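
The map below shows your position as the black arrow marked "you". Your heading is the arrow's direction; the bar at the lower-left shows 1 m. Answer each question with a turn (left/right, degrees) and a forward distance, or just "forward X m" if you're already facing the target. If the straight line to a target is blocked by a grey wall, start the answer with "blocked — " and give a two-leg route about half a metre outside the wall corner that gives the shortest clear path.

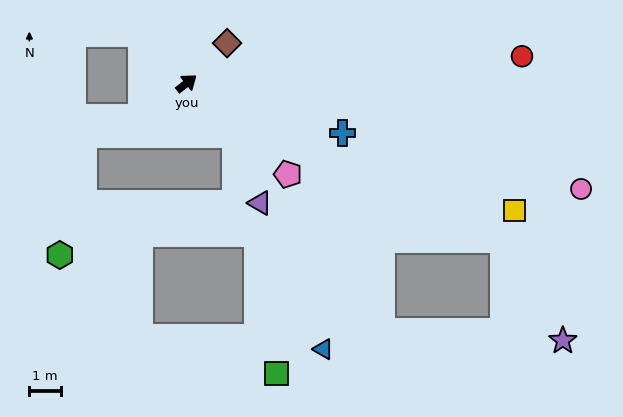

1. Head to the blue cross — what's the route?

turn right 56°, forward 5.3 m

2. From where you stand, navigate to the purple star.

blocked — turn right 65°, forward 11.3 m, then turn right 33°, forward 3.8 m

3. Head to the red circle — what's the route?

turn right 34°, forward 10.8 m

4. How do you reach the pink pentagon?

turn right 80°, forward 4.4 m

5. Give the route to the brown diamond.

turn left 6°, forward 1.8 m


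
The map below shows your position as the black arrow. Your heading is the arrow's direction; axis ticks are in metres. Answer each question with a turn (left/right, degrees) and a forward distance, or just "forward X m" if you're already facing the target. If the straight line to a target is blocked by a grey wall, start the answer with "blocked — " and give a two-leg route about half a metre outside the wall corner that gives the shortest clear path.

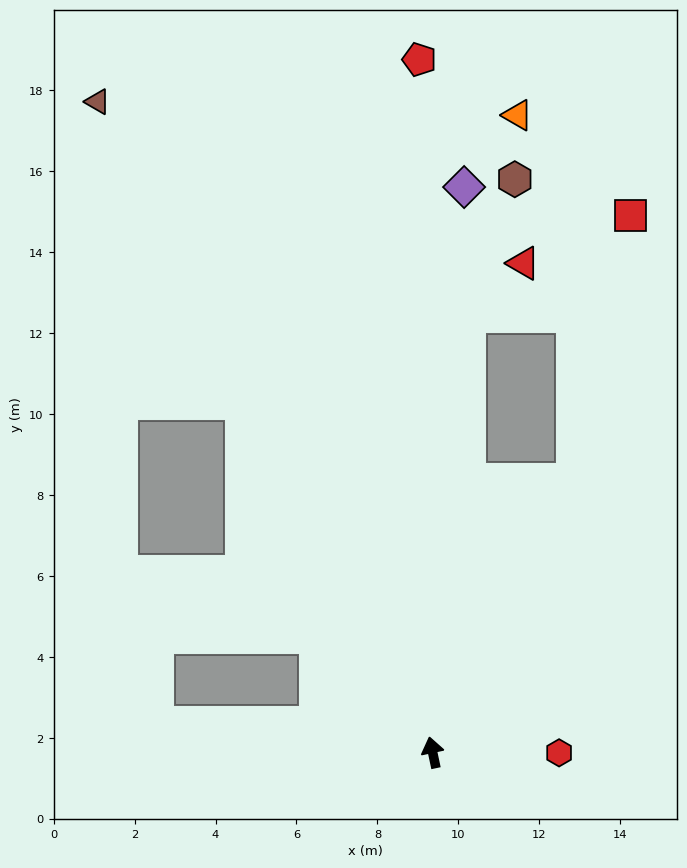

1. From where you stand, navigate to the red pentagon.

turn right 11°, forward 17.1 m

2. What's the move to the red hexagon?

turn right 102°, forward 3.1 m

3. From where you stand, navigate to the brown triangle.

turn left 15°, forward 18.1 m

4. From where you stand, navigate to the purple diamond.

turn right 15°, forward 14.0 m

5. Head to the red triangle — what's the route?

blocked — turn right 17°, forward 10.8 m, then turn right 41°, forward 1.9 m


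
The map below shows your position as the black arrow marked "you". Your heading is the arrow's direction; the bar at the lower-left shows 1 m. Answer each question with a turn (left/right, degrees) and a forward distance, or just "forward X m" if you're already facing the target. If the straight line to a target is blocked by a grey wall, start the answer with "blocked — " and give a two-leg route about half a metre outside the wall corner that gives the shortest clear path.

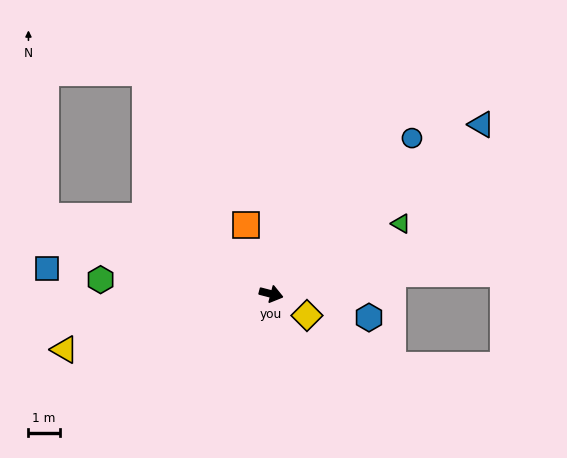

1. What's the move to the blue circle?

turn left 62°, forward 6.7 m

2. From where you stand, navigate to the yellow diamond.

turn right 17°, forward 1.3 m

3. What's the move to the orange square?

turn left 125°, forward 2.3 m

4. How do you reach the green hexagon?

turn right 170°, forward 5.5 m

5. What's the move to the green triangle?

turn left 43°, forward 4.7 m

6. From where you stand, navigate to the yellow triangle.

turn right 150°, forward 6.9 m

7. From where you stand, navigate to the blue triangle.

turn left 53°, forward 8.7 m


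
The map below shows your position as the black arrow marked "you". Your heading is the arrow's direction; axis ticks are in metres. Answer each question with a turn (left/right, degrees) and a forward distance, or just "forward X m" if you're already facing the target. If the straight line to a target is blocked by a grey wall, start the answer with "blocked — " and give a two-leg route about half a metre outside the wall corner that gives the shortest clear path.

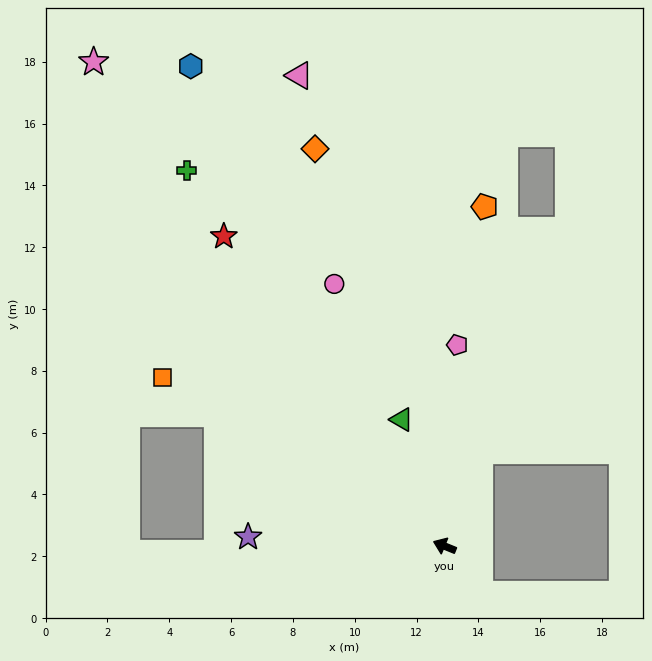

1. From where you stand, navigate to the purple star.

turn left 19°, forward 6.4 m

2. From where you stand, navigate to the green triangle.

turn right 49°, forward 4.3 m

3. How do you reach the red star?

turn right 32°, forward 12.3 m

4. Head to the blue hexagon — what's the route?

turn right 40°, forward 17.6 m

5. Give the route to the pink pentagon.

turn right 71°, forward 6.5 m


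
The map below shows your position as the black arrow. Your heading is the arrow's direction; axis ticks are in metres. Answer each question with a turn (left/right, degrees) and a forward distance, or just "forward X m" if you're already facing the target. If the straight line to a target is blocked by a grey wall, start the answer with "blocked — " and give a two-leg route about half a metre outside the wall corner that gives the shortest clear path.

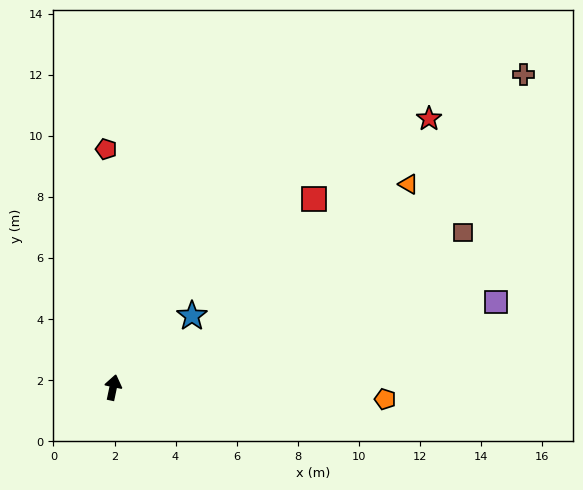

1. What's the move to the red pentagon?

turn left 14°, forward 7.8 m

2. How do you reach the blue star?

turn right 36°, forward 3.5 m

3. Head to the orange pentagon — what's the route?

turn right 81°, forward 8.9 m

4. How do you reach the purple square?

turn right 66°, forward 12.8 m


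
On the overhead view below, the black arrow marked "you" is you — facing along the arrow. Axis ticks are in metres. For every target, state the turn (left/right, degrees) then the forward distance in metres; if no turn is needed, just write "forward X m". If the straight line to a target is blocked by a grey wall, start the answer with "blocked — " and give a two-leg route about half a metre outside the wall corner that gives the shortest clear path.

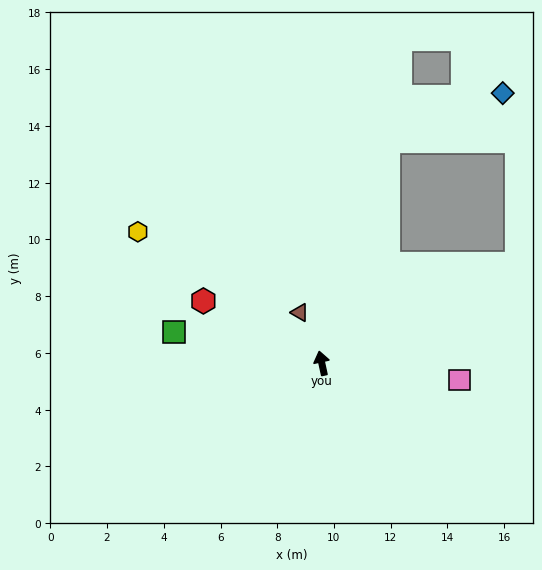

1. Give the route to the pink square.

turn right 109°, forward 4.9 m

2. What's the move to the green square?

turn left 66°, forward 5.3 m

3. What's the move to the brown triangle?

turn left 11°, forward 1.9 m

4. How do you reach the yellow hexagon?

turn left 42°, forward 8.0 m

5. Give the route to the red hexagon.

turn left 50°, forward 4.7 m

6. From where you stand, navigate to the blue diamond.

blocked — turn right 29°, forward 8.2 m, then turn right 51°, forward 4.4 m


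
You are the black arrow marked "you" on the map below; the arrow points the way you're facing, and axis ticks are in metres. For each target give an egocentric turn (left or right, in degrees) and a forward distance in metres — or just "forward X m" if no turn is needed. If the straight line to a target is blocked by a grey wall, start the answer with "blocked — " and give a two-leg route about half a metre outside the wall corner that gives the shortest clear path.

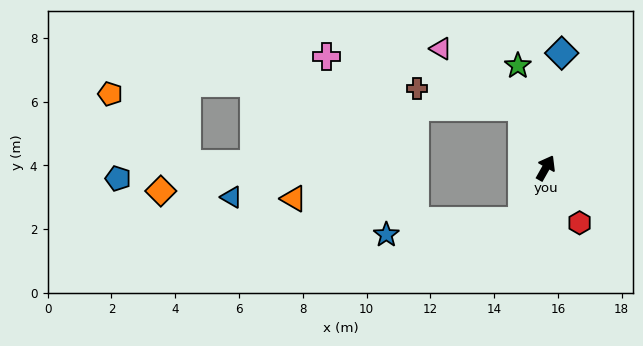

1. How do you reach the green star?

turn left 45°, forward 3.3 m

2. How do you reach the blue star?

blocked — turn right 176°, forward 1.8 m, then turn right 58°, forward 4.3 m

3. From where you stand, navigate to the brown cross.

blocked — turn left 52°, forward 2.0 m, then turn left 57°, forward 3.3 m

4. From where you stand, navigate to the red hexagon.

turn right 119°, forward 2.0 m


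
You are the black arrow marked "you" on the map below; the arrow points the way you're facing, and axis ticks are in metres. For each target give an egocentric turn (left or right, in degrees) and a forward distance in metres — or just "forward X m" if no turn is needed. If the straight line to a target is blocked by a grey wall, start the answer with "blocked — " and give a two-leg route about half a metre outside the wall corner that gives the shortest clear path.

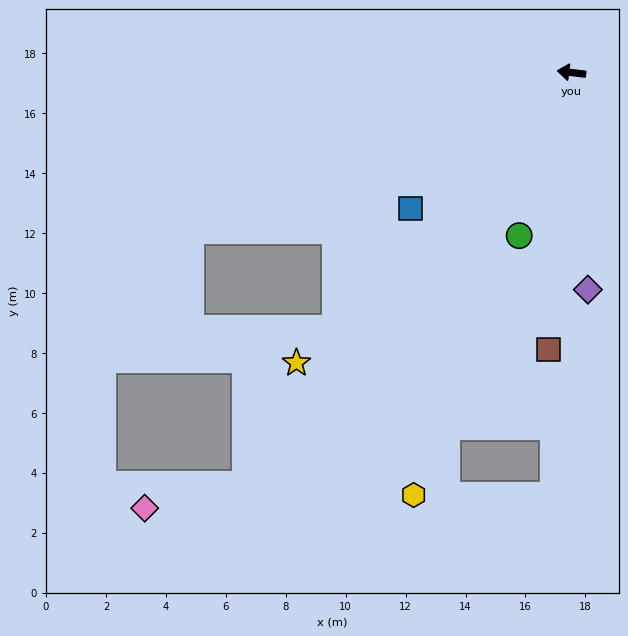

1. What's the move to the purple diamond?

turn left 101°, forward 7.3 m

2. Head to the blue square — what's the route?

turn left 47°, forward 7.0 m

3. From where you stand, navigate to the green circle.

turn left 79°, forward 5.7 m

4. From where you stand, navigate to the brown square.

turn left 92°, forward 9.3 m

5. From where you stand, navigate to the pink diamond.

blocked — turn left 58°, forward 17.5 m, then turn right 37°, forward 3.4 m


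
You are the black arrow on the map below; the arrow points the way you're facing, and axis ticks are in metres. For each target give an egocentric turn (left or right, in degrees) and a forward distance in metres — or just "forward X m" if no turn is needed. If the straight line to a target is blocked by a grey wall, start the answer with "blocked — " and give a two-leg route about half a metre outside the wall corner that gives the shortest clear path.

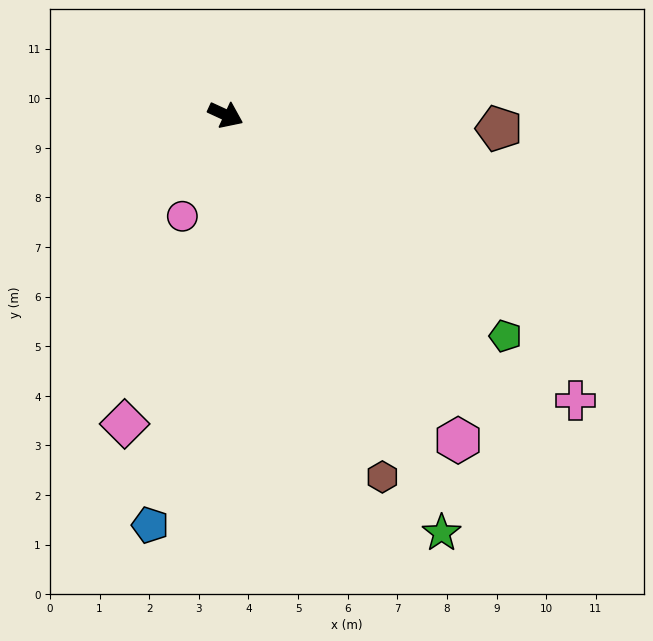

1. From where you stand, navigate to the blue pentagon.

turn right 76°, forward 8.4 m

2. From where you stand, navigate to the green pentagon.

turn right 14°, forward 7.2 m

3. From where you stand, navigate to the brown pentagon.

turn left 22°, forward 5.5 m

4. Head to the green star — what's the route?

turn right 38°, forward 9.5 m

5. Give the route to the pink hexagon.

turn right 30°, forward 8.1 m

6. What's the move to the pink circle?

turn right 88°, forward 2.2 m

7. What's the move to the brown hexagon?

turn right 42°, forward 8.0 m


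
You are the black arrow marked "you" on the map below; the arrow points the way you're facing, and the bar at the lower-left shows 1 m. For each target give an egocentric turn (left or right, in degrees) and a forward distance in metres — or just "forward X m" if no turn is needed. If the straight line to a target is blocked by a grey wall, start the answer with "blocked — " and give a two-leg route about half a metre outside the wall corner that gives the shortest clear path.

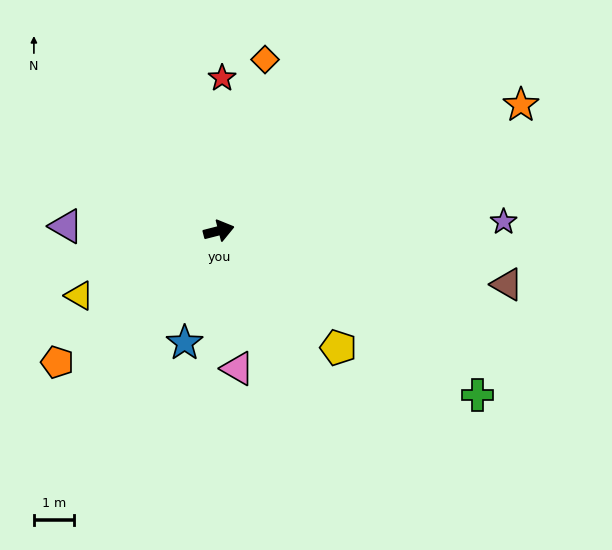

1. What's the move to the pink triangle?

turn right 97°, forward 3.5 m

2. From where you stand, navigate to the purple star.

turn right 13°, forward 7.2 m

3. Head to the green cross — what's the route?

turn right 47°, forward 7.7 m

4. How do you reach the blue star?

turn right 121°, forward 3.0 m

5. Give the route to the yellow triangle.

turn right 169°, forward 3.9 m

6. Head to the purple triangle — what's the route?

turn left 164°, forward 3.9 m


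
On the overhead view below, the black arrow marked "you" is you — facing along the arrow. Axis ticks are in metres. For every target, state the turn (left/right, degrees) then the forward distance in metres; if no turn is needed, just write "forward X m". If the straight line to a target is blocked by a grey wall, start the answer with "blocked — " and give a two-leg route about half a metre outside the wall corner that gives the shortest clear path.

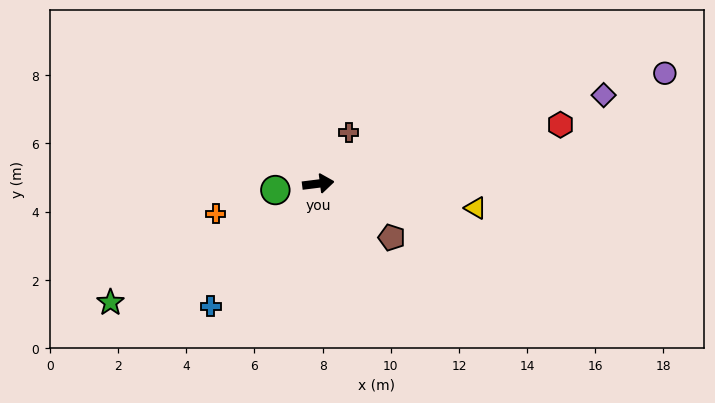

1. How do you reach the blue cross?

turn right 138°, forward 4.8 m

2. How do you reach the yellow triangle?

turn right 16°, forward 4.7 m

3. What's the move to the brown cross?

turn left 52°, forward 1.8 m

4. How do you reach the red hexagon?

turn left 7°, forward 7.3 m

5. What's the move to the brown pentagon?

turn right 43°, forward 2.7 m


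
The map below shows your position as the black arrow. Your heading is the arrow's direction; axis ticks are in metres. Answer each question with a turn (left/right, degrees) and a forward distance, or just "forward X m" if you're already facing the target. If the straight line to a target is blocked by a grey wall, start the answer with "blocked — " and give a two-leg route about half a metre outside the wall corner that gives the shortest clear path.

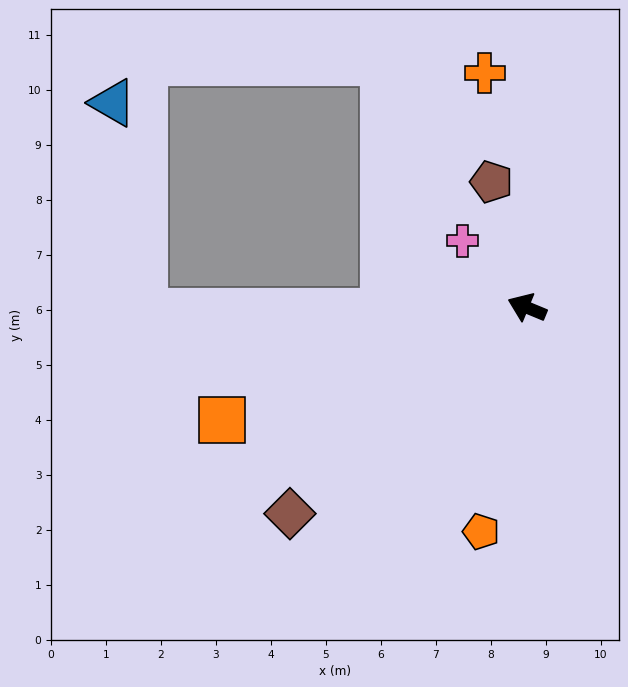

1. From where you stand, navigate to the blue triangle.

blocked — turn left 23°, forward 7.0 m, then turn right 82°, forward 3.8 m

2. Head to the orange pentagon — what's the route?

turn left 101°, forward 4.2 m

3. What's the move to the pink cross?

turn right 23°, forward 1.7 m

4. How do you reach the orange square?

turn left 43°, forward 5.9 m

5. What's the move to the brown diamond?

turn left 63°, forward 5.7 m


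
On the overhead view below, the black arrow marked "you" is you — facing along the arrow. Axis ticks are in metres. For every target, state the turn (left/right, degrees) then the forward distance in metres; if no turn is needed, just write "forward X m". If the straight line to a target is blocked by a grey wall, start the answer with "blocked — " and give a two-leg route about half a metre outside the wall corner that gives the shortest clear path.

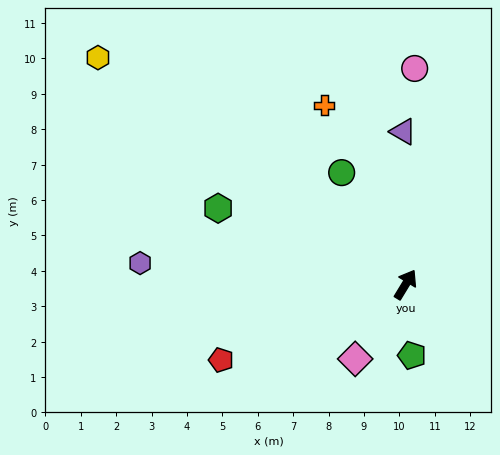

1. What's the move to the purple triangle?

turn left 32°, forward 4.3 m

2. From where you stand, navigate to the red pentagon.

turn left 144°, forward 5.6 m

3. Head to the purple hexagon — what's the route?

turn left 117°, forward 7.5 m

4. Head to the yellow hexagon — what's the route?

turn left 85°, forward 10.8 m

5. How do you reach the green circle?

turn left 61°, forward 3.6 m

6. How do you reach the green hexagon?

turn left 99°, forward 5.7 m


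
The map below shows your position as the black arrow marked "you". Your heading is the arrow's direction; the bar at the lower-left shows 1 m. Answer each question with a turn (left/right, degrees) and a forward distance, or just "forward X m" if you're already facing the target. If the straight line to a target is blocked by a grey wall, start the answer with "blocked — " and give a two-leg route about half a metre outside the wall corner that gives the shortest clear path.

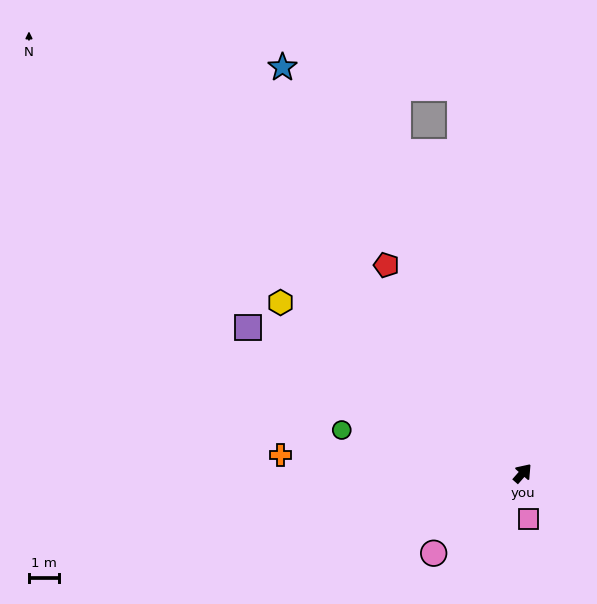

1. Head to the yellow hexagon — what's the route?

turn left 96°, forward 9.7 m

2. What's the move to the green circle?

turn left 118°, forward 6.1 m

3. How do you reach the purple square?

turn left 103°, forward 10.2 m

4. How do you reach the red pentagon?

turn left 74°, forward 8.2 m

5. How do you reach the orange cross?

turn left 127°, forward 8.0 m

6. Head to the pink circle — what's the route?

turn left 173°, forward 3.9 m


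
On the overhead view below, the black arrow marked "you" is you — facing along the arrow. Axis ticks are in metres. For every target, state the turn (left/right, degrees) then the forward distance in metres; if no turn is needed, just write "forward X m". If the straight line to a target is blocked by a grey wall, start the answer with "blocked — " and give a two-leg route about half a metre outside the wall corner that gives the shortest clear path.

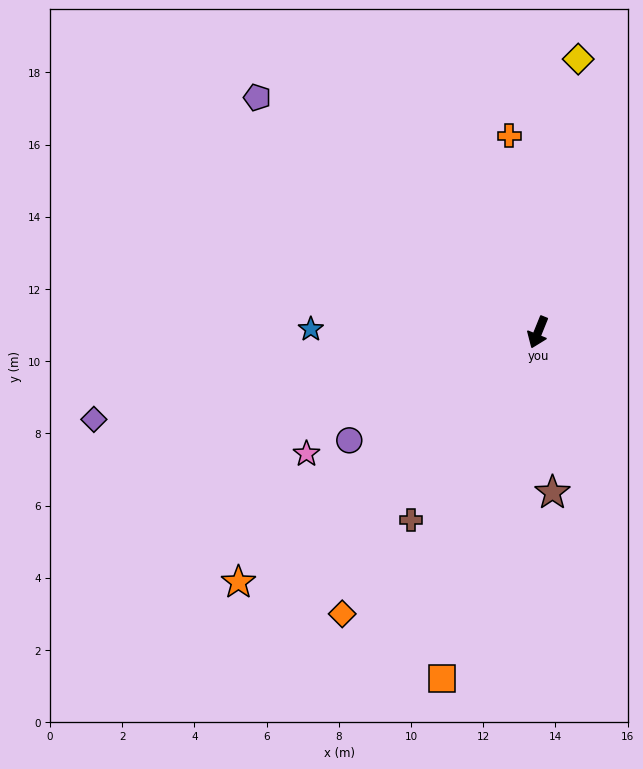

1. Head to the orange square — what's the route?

turn left 7°, forward 9.9 m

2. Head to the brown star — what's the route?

turn left 27°, forward 4.5 m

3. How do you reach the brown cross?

turn right 12°, forward 6.3 m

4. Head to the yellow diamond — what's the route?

turn right 166°, forward 7.6 m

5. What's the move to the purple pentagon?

turn right 108°, forward 10.1 m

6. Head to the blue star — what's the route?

turn right 69°, forward 6.3 m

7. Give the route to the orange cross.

turn right 150°, forward 5.5 m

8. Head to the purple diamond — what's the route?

turn right 57°, forward 12.5 m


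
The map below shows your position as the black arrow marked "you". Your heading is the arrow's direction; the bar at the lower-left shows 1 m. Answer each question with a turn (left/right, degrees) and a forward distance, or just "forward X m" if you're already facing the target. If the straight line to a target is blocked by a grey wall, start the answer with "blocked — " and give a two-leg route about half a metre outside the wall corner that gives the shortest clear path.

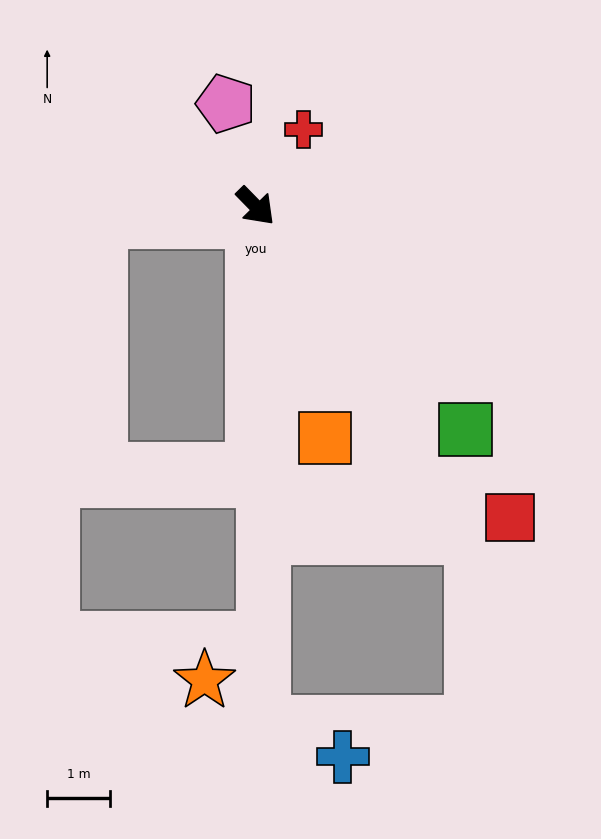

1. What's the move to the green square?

forward 4.9 m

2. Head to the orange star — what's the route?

blocked — turn right 43°, forward 6.9 m, then turn right 55°, forward 1.2 m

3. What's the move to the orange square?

turn right 28°, forward 3.9 m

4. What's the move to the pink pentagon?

turn left 152°, forward 1.7 m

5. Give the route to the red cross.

turn left 104°, forward 1.5 m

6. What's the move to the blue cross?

blocked — turn right 43°, forward 8.3 m, then turn left 65°, forward 1.4 m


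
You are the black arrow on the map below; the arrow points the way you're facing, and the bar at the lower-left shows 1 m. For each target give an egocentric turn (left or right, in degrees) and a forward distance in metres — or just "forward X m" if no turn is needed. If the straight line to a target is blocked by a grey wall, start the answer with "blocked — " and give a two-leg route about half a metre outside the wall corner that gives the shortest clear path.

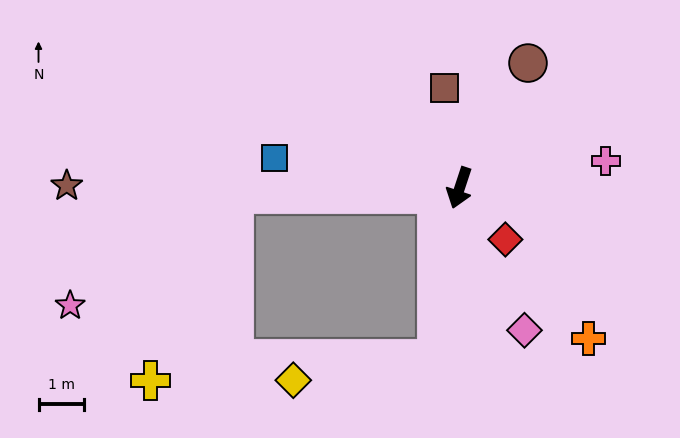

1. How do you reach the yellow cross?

blocked — turn right 70°, forward 5.0 m, then turn left 64°, forward 4.5 m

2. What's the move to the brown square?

turn right 153°, forward 2.2 m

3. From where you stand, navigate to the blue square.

turn right 81°, forward 4.1 m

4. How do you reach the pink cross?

turn left 119°, forward 3.3 m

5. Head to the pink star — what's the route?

blocked — turn right 70°, forward 5.0 m, then turn left 32°, forward 4.4 m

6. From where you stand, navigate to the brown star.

turn right 72°, forward 8.6 m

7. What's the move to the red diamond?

turn left 60°, forward 1.5 m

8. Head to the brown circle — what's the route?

turn left 170°, forward 3.1 m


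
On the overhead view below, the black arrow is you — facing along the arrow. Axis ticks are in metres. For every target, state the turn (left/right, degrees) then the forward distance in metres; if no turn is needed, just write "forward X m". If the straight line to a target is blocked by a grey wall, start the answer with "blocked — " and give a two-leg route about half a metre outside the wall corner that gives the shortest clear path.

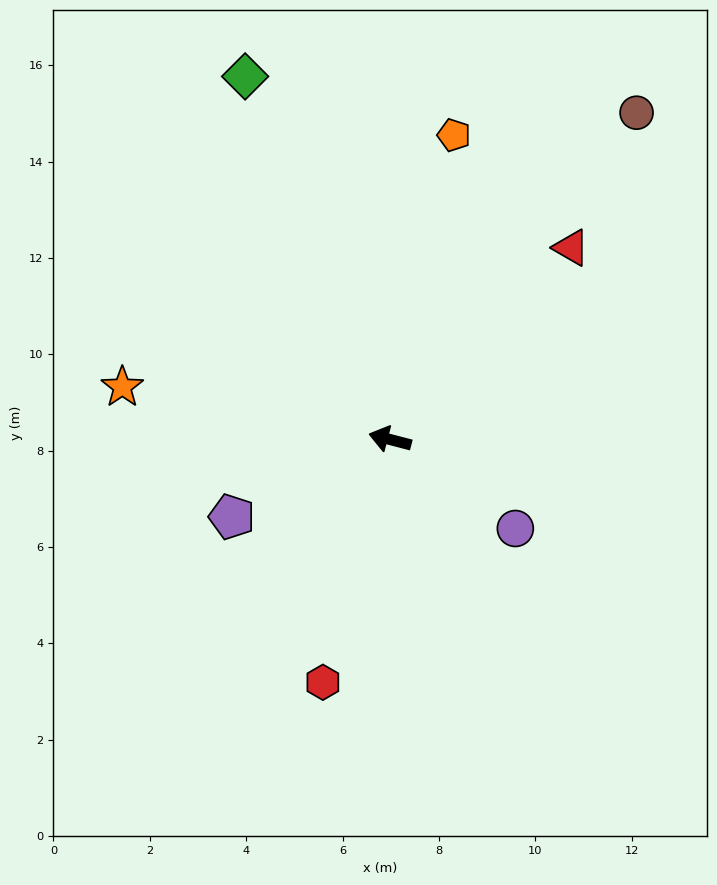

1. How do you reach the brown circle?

turn right 112°, forward 8.5 m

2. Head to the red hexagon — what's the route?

turn left 89°, forward 5.2 m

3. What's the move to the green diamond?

turn right 54°, forward 8.1 m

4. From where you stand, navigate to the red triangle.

turn right 119°, forward 5.5 m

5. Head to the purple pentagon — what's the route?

turn left 41°, forward 3.7 m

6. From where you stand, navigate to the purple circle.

turn left 159°, forward 3.2 m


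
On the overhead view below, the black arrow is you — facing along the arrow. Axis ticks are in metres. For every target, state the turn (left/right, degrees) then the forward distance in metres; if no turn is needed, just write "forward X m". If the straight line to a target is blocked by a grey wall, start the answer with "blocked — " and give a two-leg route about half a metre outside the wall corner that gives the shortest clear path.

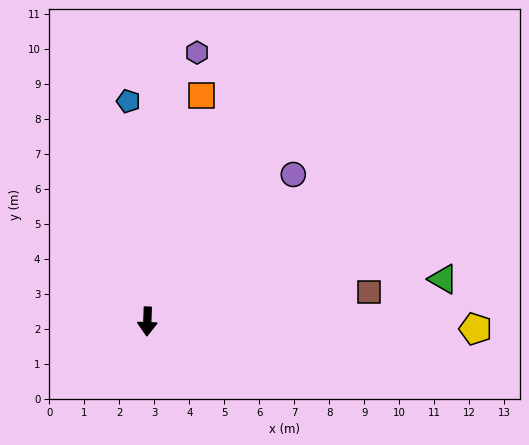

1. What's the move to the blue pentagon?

turn right 173°, forward 6.3 m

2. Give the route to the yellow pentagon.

turn left 91°, forward 9.4 m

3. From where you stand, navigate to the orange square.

turn left 168°, forward 6.6 m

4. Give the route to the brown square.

turn left 100°, forward 6.4 m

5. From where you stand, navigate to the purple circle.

turn left 137°, forward 5.9 m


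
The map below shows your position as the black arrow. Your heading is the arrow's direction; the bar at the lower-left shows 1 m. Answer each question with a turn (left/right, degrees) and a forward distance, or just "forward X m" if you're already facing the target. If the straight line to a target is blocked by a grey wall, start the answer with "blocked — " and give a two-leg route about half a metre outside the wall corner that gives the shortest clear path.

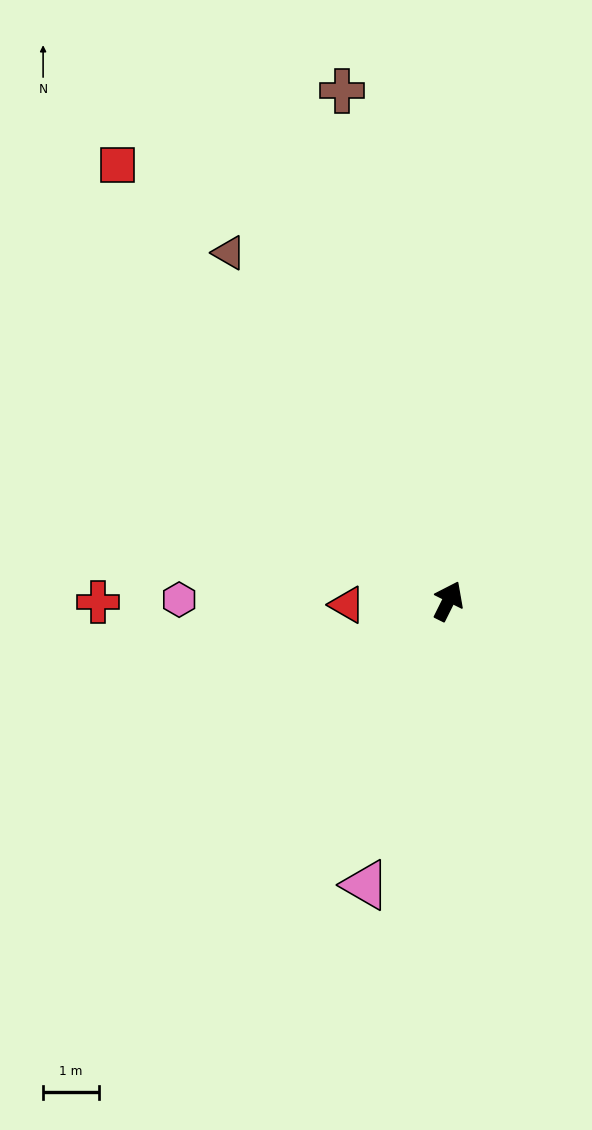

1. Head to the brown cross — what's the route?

turn left 38°, forward 9.4 m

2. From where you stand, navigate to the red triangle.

turn left 119°, forward 1.8 m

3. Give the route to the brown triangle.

turn left 59°, forward 7.4 m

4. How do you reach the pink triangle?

turn right 170°, forward 5.3 m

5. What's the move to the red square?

turn left 64°, forward 9.8 m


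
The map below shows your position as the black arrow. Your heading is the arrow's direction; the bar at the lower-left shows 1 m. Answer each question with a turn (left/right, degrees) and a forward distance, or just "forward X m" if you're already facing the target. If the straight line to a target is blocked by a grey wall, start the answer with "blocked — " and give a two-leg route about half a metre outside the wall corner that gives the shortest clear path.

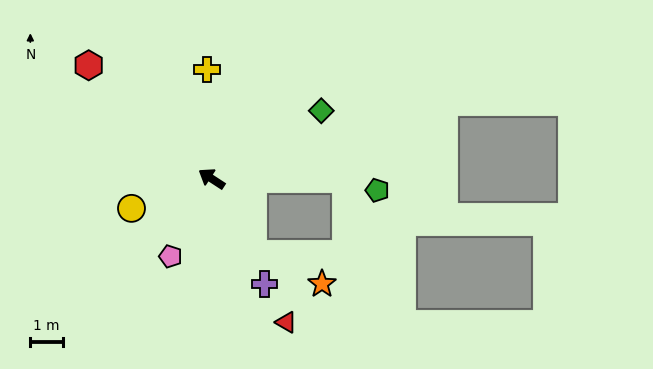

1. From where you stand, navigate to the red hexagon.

turn right 10°, forward 5.2 m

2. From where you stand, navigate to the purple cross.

turn left 150°, forward 3.7 m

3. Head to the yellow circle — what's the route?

turn left 53°, forward 2.6 m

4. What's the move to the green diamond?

turn right 115°, forward 4.0 m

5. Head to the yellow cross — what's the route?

turn right 55°, forward 3.4 m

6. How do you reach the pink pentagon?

turn left 95°, forward 2.7 m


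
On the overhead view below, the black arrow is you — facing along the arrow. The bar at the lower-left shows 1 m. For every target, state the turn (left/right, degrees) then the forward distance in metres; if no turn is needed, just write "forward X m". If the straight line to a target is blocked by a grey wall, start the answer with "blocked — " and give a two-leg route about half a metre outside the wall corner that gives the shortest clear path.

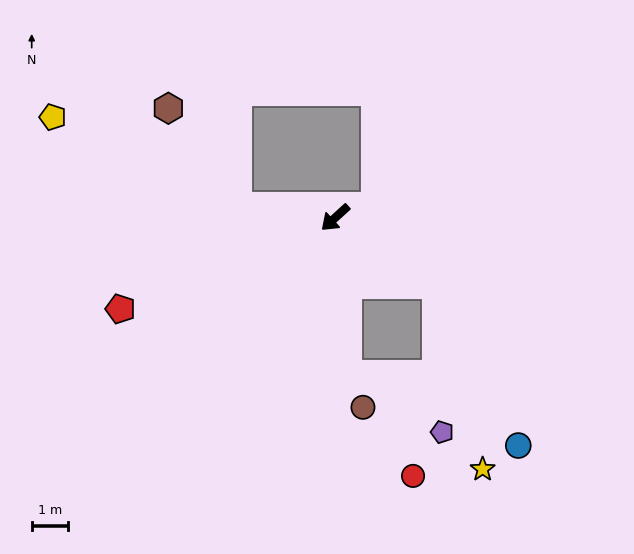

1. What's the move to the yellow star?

blocked — turn left 105°, forward 3.4 m, then turn right 43°, forward 5.3 m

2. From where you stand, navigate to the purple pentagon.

blocked — turn left 52°, forward 4.4 m, then turn left 55°, forward 3.1 m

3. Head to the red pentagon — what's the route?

turn right 19°, forward 6.5 m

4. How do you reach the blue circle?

blocked — turn left 105°, forward 3.4 m, then turn right 31°, forward 5.0 m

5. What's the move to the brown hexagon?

blocked — turn right 48°, forward 2.8 m, then turn right 50°, forward 3.4 m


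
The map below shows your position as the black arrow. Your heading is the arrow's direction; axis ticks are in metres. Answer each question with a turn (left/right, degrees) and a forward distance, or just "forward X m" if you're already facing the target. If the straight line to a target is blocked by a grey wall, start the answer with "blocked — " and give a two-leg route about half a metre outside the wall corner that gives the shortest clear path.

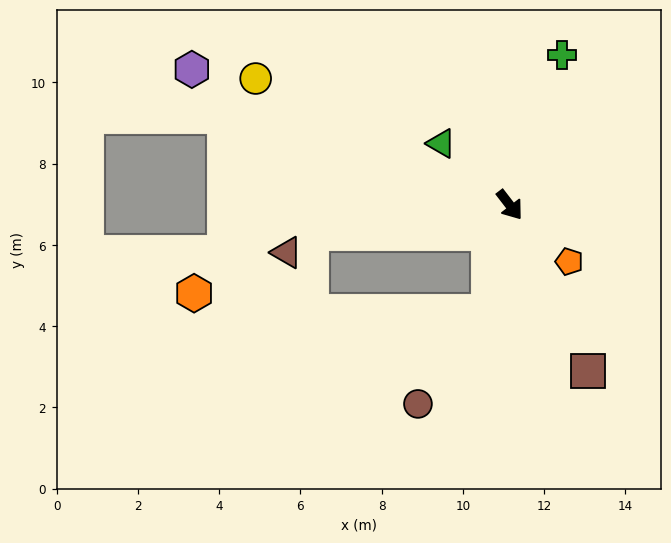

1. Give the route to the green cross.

turn left 123°, forward 3.9 m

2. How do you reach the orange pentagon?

turn left 9°, forward 2.0 m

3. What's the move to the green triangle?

turn right 170°, forward 2.3 m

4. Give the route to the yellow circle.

turn right 154°, forward 7.0 m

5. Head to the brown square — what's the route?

turn right 12°, forward 4.5 m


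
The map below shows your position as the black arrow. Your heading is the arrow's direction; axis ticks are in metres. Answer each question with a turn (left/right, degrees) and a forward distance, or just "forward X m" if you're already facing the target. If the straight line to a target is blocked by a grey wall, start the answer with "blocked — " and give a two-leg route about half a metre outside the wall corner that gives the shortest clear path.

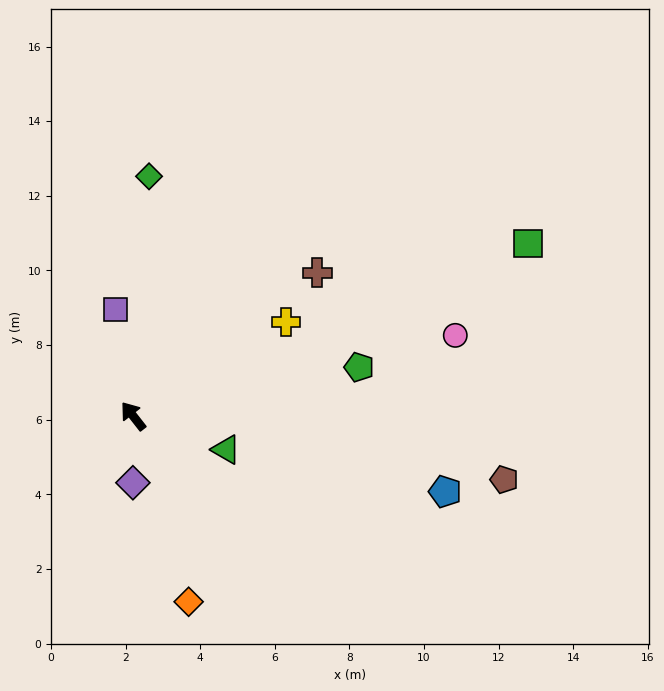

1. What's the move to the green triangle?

turn right 148°, forward 2.6 m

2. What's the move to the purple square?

turn right 29°, forward 2.9 m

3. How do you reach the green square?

turn right 104°, forward 11.5 m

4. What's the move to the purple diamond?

turn left 142°, forward 1.8 m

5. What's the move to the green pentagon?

turn right 116°, forward 6.2 m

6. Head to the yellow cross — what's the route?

turn right 97°, forward 4.8 m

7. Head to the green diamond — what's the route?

turn right 42°, forward 6.4 m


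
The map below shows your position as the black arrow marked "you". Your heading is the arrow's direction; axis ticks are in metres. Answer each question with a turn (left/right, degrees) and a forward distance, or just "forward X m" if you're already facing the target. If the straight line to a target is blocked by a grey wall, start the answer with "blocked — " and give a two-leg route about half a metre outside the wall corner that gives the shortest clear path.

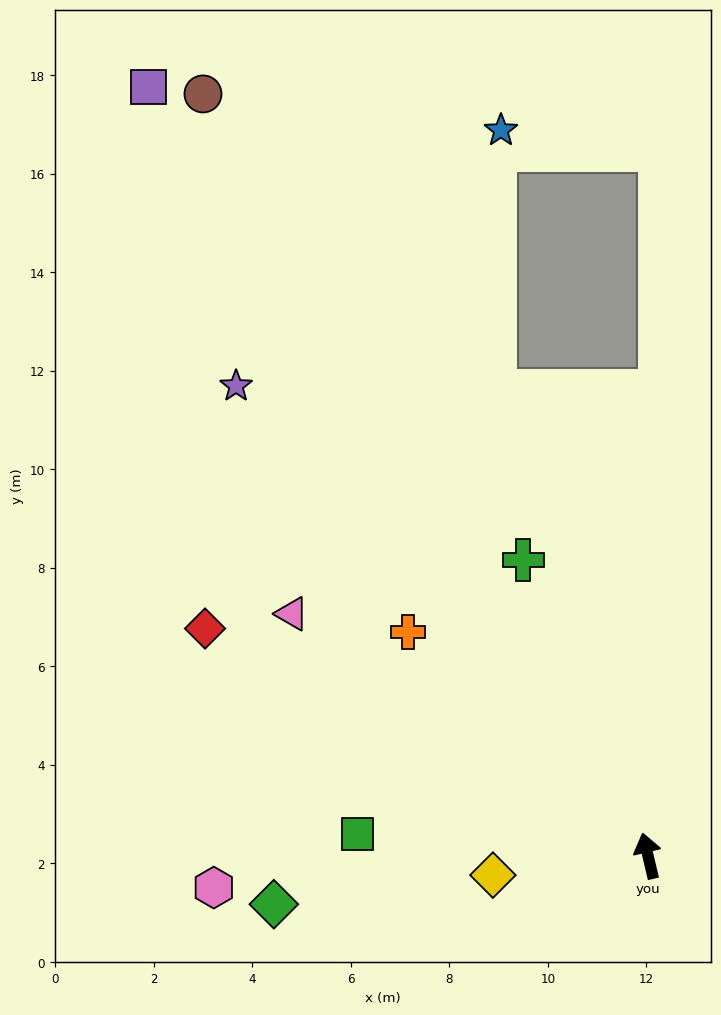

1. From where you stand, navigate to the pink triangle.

turn left 43°, forward 8.7 m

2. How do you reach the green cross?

turn left 10°, forward 6.5 m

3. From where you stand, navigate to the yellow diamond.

turn left 84°, forward 3.2 m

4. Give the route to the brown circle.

turn left 17°, forward 17.9 m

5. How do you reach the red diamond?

turn left 50°, forward 10.1 m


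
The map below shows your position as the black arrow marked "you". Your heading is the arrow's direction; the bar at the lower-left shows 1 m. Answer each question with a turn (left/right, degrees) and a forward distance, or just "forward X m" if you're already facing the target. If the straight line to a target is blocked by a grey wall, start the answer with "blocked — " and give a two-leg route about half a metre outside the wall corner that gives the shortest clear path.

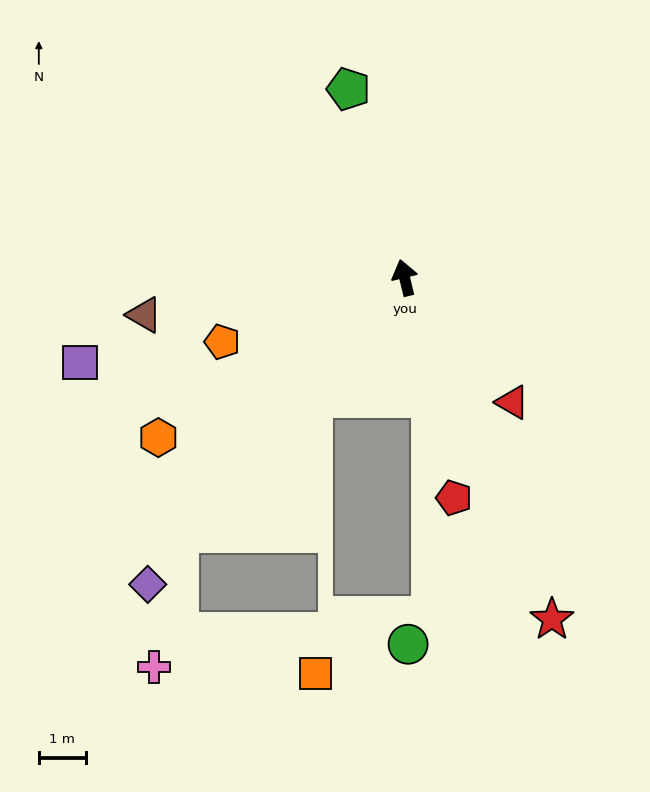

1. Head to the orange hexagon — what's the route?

turn left 109°, forward 6.3 m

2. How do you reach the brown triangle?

turn left 85°, forward 5.6 m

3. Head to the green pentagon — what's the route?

turn left 3°, forward 4.2 m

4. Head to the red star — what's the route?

turn right 170°, forward 8.0 m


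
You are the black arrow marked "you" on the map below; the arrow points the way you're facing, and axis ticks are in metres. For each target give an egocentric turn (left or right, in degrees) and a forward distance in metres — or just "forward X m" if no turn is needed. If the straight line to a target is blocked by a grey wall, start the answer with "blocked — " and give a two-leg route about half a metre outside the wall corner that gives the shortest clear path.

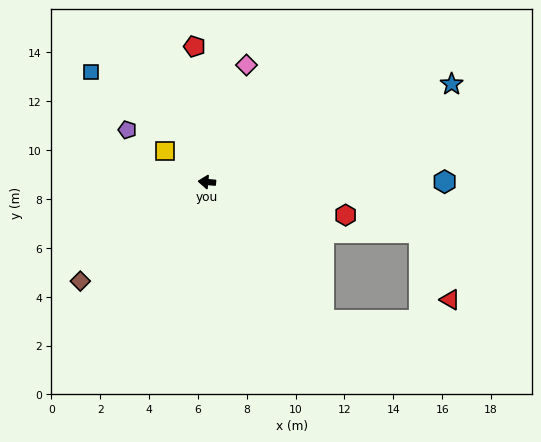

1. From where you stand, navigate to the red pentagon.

turn right 80°, forward 5.6 m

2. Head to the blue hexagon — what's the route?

turn right 175°, forward 9.7 m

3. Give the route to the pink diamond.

turn right 104°, forward 5.1 m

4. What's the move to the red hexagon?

turn left 172°, forward 5.8 m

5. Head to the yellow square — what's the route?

turn right 32°, forward 2.1 m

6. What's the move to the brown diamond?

turn left 43°, forward 6.6 m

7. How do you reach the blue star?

turn right 153°, forward 10.8 m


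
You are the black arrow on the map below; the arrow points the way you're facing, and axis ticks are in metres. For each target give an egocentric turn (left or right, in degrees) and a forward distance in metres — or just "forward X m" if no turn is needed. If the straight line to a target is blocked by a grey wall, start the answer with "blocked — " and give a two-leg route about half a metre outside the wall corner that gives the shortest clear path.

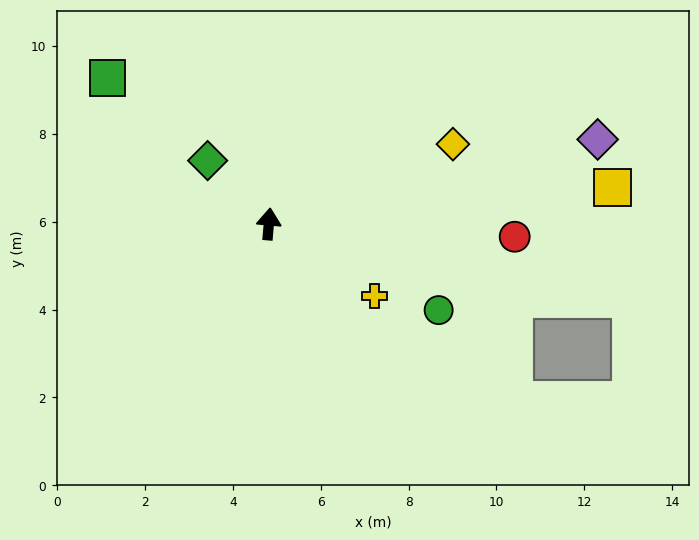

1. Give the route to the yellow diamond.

turn right 62°, forward 4.6 m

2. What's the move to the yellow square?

turn right 79°, forward 7.9 m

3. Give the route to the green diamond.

turn left 49°, forward 2.0 m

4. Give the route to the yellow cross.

turn right 119°, forward 2.9 m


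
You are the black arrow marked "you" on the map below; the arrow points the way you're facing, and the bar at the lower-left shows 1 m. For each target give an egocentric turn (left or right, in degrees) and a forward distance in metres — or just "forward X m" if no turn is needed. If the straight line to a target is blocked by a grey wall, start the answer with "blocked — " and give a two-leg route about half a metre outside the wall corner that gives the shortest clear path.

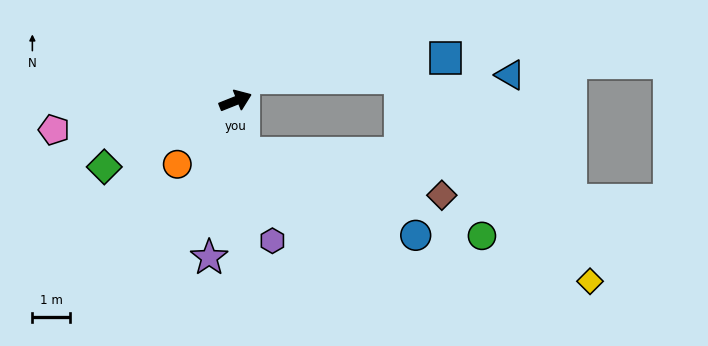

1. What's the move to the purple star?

turn right 121°, forward 4.2 m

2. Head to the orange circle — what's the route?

turn right 154°, forward 2.3 m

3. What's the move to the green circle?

blocked — turn right 103°, forward 1.4 m, then turn left 62°, forward 6.6 m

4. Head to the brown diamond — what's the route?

blocked — turn right 103°, forward 1.4 m, then turn left 69°, forward 5.3 m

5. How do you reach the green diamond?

turn right 175°, forward 3.9 m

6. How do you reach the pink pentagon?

turn left 167°, forward 4.8 m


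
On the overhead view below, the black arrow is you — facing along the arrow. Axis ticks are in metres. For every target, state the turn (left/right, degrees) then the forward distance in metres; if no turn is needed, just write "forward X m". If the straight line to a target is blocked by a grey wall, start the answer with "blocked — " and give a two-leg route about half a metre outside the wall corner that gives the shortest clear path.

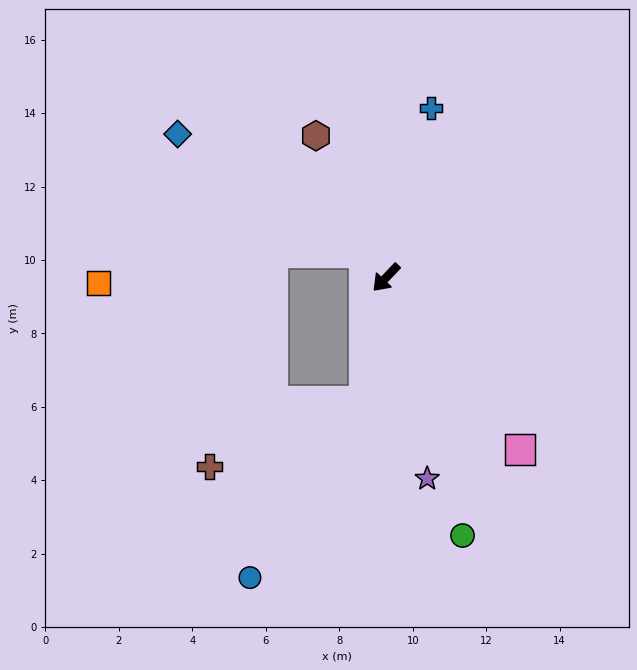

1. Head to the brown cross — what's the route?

blocked — turn left 34°, forward 3.4 m, then turn right 58°, forward 4.6 m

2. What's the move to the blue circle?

blocked — turn left 34°, forward 3.4 m, then turn right 23°, forward 5.7 m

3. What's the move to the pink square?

turn left 82°, forward 5.9 m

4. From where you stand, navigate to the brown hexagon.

turn right 110°, forward 4.3 m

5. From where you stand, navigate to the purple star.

turn left 55°, forward 5.6 m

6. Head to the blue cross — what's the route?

turn right 151°, forward 4.8 m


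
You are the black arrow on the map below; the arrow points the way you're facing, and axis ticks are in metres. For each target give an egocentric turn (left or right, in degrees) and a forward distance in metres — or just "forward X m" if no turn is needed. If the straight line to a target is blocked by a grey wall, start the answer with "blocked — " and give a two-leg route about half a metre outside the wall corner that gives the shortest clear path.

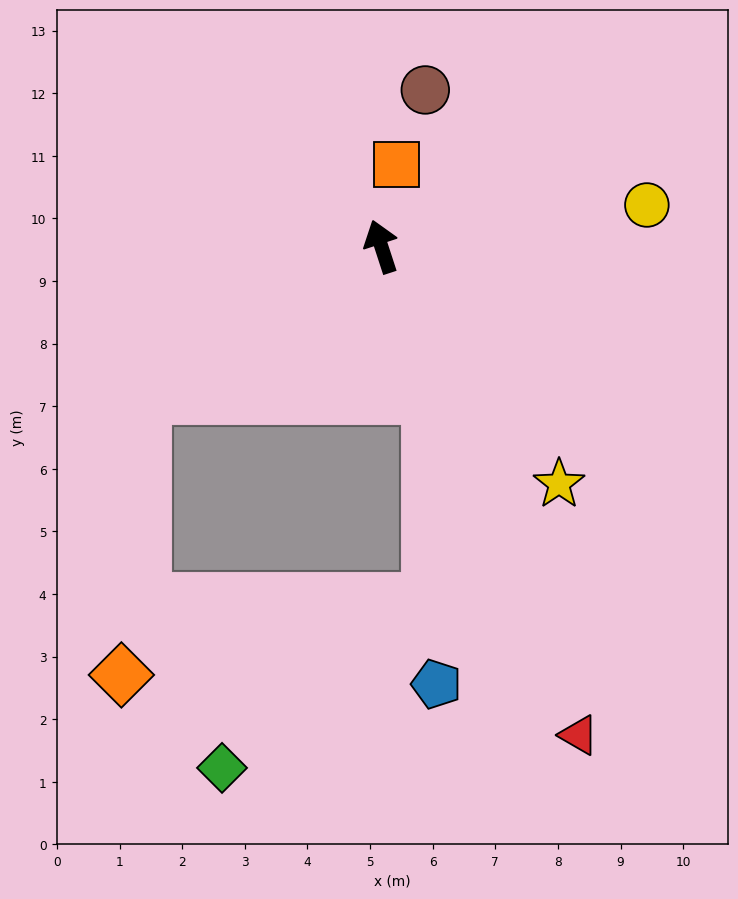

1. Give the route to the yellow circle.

turn right 99°, forward 4.3 m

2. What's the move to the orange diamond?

blocked — turn left 105°, forward 4.5 m, then turn left 52°, forward 4.4 m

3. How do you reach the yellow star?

turn right 161°, forward 4.7 m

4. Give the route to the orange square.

turn right 29°, forward 1.3 m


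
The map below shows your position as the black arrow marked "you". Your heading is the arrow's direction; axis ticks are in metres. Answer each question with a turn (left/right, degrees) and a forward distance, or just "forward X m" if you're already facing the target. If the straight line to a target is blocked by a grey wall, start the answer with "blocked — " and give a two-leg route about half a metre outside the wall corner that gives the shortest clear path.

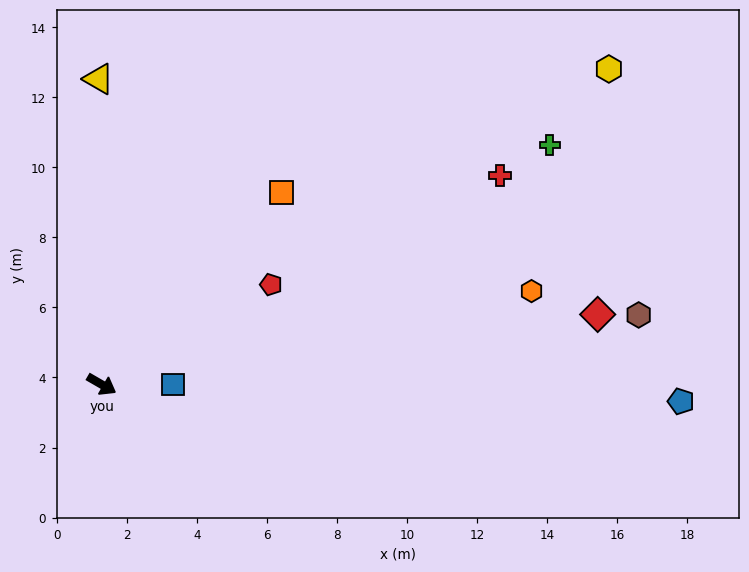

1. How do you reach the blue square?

turn left 30°, forward 2.0 m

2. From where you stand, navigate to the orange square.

turn left 77°, forward 7.5 m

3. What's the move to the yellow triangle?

turn left 121°, forward 8.7 m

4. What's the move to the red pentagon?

turn left 61°, forward 5.6 m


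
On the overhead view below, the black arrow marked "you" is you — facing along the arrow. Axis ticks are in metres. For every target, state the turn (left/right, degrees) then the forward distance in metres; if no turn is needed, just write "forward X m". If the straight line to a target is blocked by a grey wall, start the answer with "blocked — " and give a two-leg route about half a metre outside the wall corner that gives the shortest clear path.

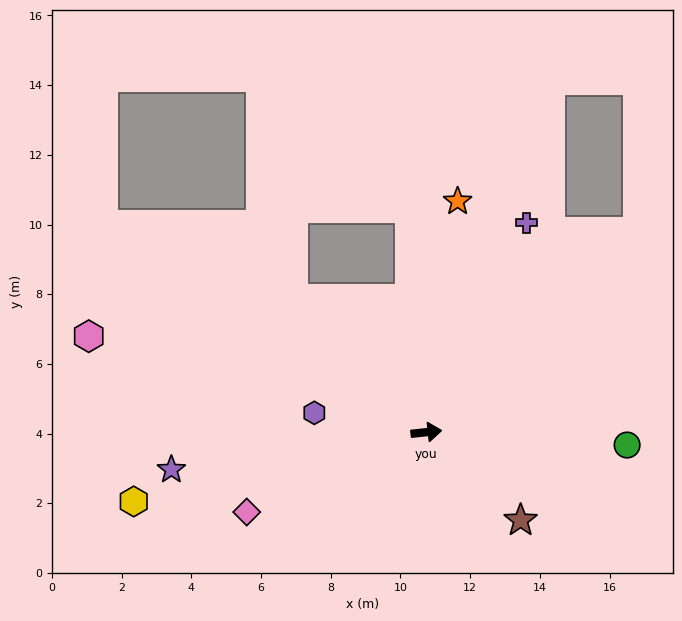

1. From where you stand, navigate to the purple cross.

turn left 58°, forward 6.7 m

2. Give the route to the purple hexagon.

turn left 164°, forward 3.3 m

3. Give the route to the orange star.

turn left 76°, forward 6.7 m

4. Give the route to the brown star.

turn right 49°, forward 3.7 m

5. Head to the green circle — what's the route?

turn right 10°, forward 5.8 m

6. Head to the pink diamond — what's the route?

turn right 162°, forward 5.6 m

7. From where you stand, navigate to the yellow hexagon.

turn right 173°, forward 8.6 m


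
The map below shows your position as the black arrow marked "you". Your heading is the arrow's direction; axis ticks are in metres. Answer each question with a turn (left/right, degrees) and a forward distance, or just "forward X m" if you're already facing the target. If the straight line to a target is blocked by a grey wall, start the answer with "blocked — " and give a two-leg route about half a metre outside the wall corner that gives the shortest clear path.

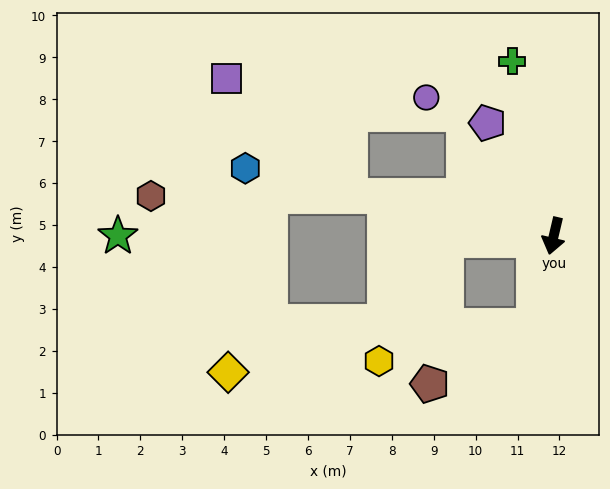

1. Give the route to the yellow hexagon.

blocked — turn right 75°, forward 2.6 m, then turn left 59°, forward 3.3 m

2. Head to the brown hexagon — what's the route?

blocked — turn right 90°, forward 4.2 m, then turn left 13°, forward 5.6 m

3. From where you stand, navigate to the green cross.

turn right 153°, forward 4.3 m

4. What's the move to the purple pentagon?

turn right 136°, forward 3.1 m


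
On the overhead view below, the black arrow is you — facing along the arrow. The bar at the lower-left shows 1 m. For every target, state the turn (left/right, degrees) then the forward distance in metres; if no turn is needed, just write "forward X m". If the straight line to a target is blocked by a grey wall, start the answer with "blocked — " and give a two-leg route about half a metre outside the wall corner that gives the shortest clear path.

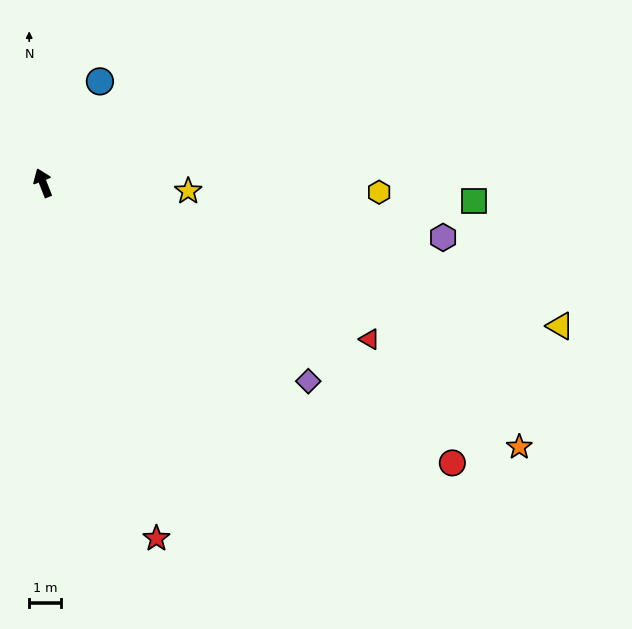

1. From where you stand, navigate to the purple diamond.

turn right 148°, forward 10.4 m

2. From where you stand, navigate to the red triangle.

turn right 137°, forward 11.4 m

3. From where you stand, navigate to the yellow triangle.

turn right 127°, forward 16.9 m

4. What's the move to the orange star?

turn right 140°, forward 17.2 m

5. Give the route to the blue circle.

turn right 51°, forward 3.7 m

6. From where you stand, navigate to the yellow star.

turn right 115°, forward 4.6 m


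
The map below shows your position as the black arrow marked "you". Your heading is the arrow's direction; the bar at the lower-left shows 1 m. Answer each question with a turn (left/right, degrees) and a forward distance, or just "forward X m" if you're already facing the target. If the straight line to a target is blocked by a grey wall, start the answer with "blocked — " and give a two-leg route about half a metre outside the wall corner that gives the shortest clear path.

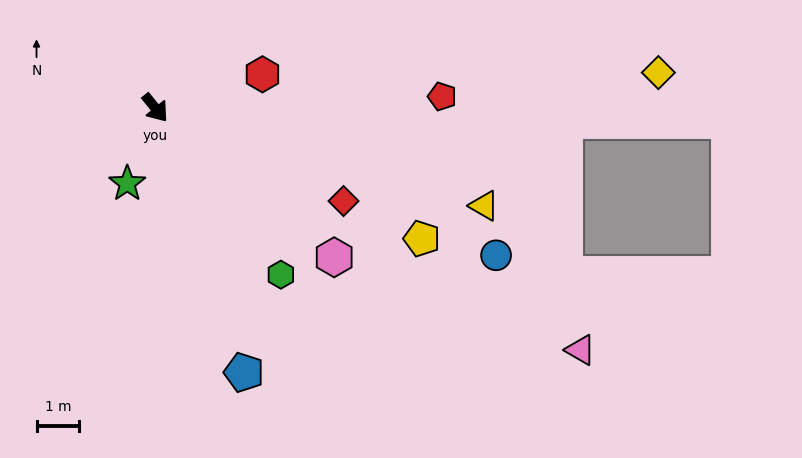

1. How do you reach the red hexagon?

turn left 68°, forward 2.6 m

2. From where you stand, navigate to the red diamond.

turn left 25°, forward 4.9 m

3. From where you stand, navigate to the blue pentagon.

turn right 20°, forward 6.6 m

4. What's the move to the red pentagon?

turn left 53°, forward 6.8 m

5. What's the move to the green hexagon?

turn right 2°, forward 4.9 m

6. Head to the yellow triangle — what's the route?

turn left 34°, forward 8.1 m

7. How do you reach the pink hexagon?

turn left 11°, forward 5.5 m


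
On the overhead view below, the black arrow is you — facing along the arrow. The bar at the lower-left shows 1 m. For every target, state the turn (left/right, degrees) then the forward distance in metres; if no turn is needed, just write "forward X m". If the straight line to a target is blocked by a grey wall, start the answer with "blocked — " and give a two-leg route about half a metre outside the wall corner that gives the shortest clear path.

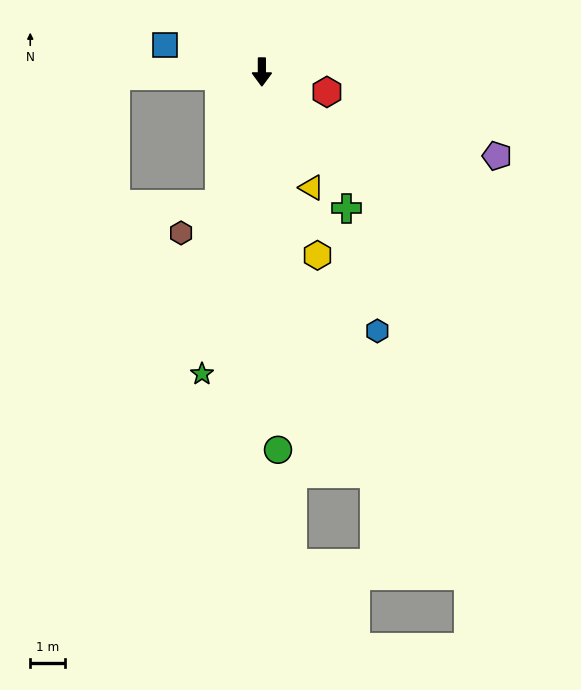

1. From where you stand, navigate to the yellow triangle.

turn left 23°, forward 3.7 m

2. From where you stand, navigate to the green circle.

turn left 3°, forward 11.0 m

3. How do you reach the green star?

turn right 11°, forward 9.0 m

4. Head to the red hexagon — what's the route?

turn left 73°, forward 2.0 m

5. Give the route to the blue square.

turn right 105°, forward 2.9 m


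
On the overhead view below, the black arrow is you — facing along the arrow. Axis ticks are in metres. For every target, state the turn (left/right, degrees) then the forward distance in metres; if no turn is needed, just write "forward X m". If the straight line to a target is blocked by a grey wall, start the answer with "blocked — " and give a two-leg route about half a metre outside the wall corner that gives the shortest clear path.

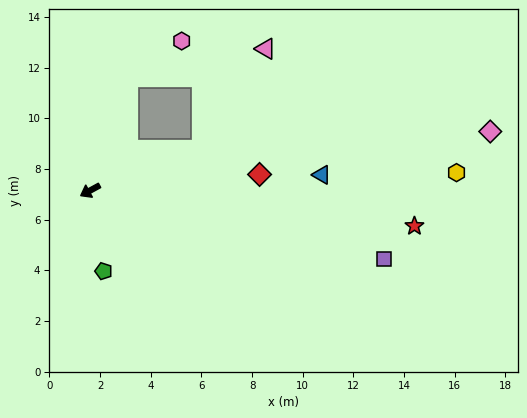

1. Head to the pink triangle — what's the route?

blocked — turn left 171°, forward 4.7 m, then turn left 38°, forward 4.7 m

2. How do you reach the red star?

turn left 145°, forward 12.9 m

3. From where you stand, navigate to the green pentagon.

turn left 71°, forward 3.2 m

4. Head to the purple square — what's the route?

turn left 138°, forward 11.9 m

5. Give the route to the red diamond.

turn left 157°, forward 6.7 m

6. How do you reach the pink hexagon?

blocked — turn right 137°, forward 4.7 m, then turn right 39°, forward 2.6 m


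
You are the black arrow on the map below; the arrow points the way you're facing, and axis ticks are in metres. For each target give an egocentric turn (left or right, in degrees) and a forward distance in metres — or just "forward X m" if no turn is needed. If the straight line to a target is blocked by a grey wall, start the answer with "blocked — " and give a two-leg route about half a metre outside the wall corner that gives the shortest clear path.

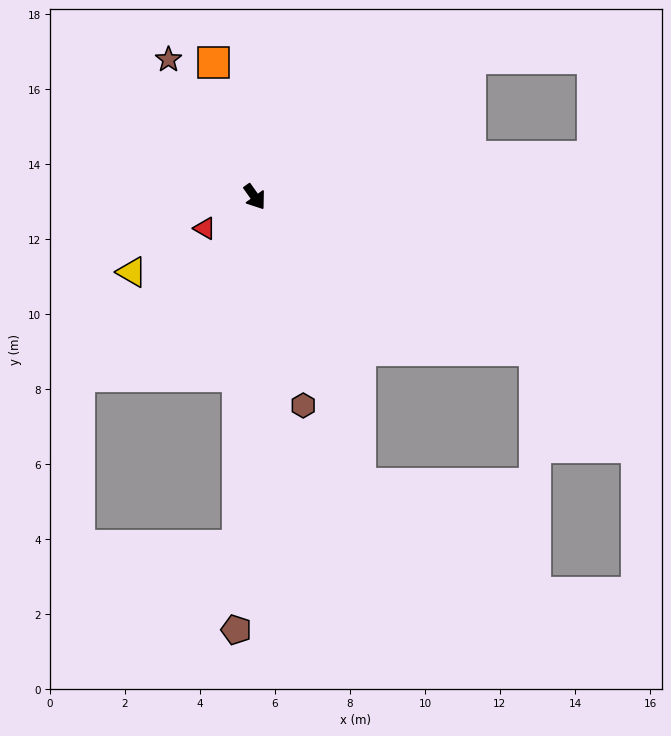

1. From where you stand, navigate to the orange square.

turn left 161°, forward 3.7 m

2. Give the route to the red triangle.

turn right 93°, forward 1.6 m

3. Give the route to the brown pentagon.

turn right 38°, forward 11.5 m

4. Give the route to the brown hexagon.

turn right 22°, forward 5.7 m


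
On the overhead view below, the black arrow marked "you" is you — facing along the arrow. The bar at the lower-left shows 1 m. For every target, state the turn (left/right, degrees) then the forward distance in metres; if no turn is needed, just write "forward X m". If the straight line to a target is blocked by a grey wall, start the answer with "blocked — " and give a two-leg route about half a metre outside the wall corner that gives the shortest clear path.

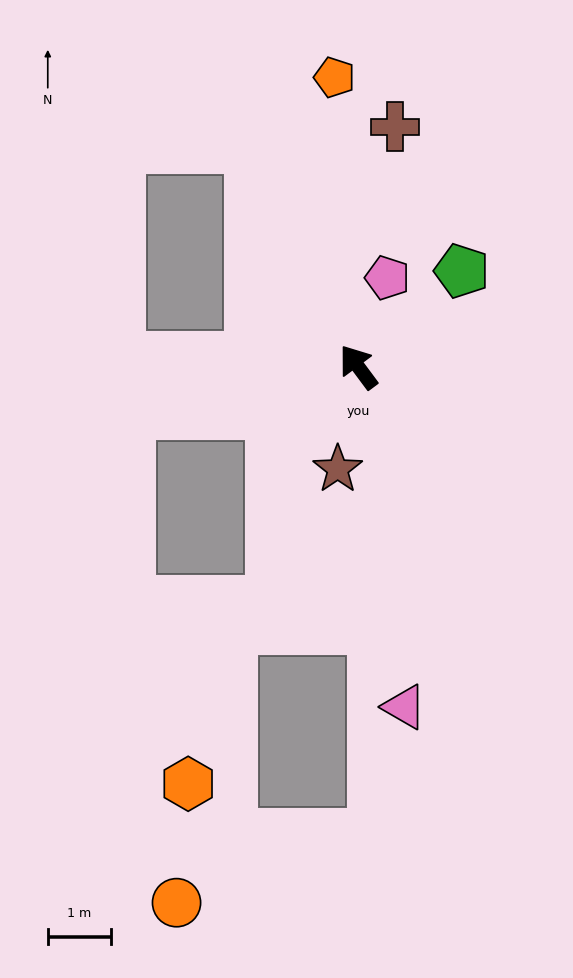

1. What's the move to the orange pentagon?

turn right 32°, forward 4.6 m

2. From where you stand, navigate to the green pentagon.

turn right 84°, forward 2.2 m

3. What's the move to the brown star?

turn left 132°, forward 1.7 m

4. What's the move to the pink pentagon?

turn right 55°, forward 1.5 m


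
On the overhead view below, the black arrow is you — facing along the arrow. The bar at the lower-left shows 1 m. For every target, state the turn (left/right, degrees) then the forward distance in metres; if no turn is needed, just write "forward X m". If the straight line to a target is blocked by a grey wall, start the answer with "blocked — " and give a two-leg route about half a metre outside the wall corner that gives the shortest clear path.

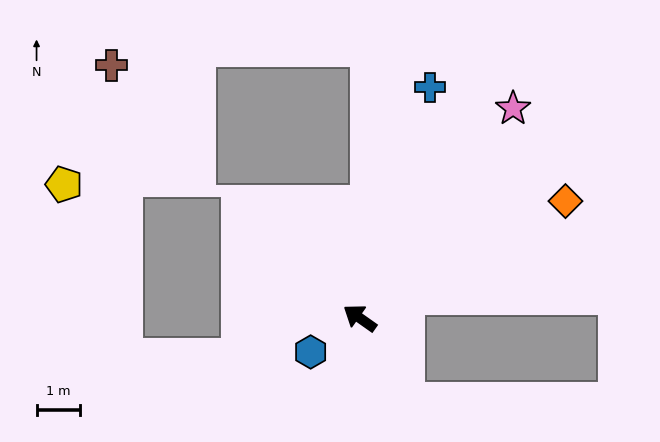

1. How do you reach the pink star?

turn right 91°, forward 5.9 m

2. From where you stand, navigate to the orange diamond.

turn right 115°, forward 5.4 m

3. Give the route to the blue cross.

turn right 72°, forward 5.5 m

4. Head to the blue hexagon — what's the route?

turn left 70°, forward 1.4 m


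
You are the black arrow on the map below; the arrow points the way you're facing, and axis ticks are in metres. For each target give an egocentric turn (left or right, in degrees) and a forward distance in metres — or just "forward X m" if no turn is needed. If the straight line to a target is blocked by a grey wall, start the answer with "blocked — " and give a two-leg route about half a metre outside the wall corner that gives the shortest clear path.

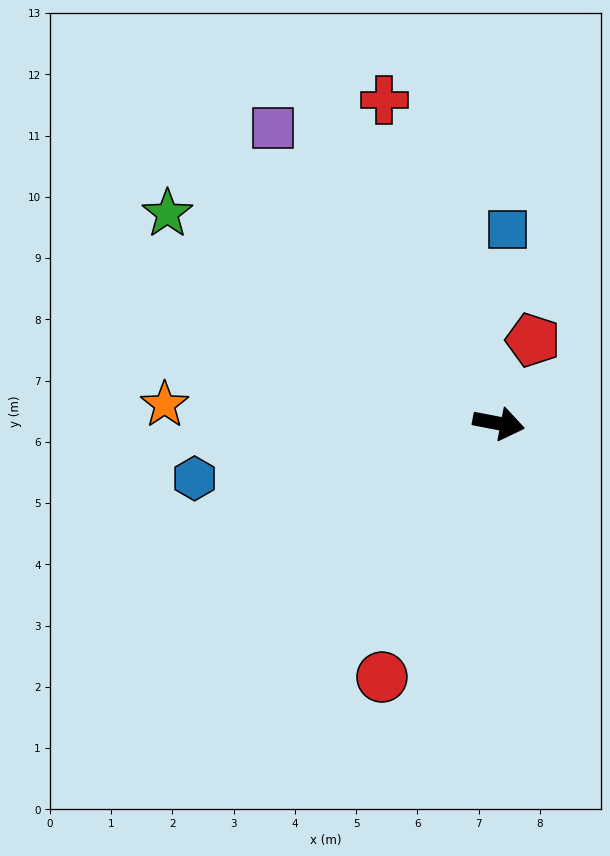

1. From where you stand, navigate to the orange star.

turn right 172°, forward 5.5 m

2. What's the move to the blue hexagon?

turn right 159°, forward 5.0 m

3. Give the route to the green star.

turn left 159°, forward 6.4 m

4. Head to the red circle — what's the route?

turn right 104°, forward 4.6 m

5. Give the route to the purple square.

turn left 138°, forward 6.1 m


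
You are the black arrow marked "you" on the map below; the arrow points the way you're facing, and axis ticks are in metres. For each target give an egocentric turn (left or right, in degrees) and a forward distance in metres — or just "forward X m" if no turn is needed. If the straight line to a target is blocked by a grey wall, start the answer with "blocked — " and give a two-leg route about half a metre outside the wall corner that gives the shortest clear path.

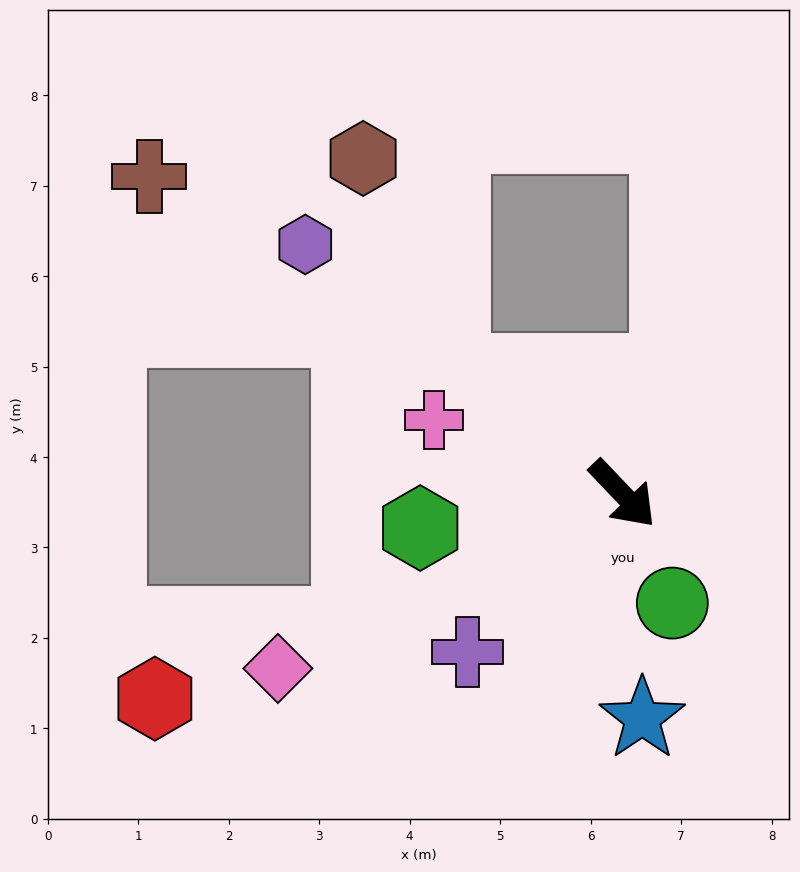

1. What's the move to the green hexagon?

turn right 124°, forward 2.3 m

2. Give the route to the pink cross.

turn right 155°, forward 2.2 m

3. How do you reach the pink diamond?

turn right 107°, forward 4.3 m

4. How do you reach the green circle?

turn right 19°, forward 1.3 m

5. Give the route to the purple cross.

turn right 88°, forward 2.4 m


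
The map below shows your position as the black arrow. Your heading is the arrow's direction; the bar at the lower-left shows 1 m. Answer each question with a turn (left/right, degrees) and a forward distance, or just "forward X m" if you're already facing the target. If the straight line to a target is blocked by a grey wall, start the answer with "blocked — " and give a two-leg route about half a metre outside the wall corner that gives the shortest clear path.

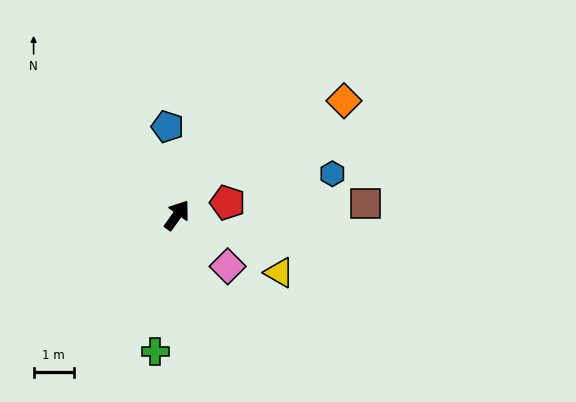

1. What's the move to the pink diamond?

turn right 100°, forward 1.8 m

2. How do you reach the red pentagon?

turn right 41°, forward 1.3 m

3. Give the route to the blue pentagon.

turn left 42°, forward 2.2 m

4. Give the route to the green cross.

turn right 154°, forward 3.4 m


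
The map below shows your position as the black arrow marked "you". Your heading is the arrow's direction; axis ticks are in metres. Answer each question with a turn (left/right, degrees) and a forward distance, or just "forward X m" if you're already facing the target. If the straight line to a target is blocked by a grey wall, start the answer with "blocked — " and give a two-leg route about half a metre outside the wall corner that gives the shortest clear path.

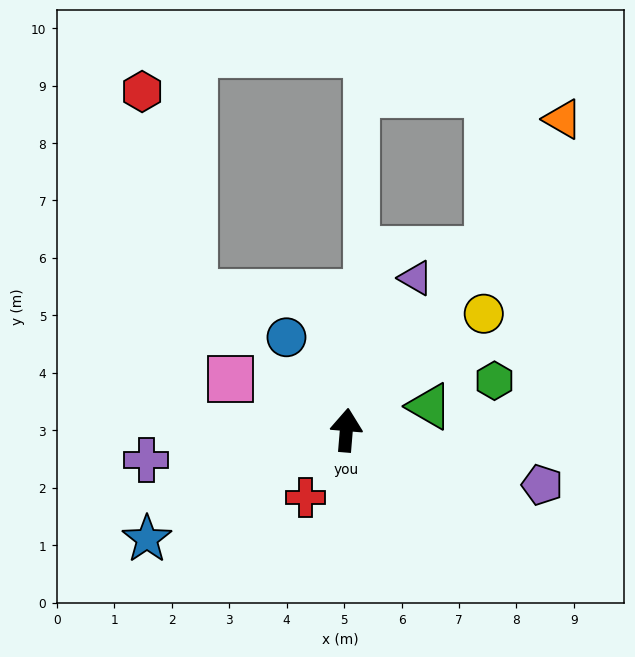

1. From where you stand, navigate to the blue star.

turn left 123°, forward 4.0 m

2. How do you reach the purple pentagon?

turn right 101°, forward 3.5 m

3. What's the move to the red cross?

turn left 154°, forward 1.4 m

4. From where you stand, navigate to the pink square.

turn left 71°, forward 2.2 m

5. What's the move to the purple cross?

turn left 103°, forward 3.5 m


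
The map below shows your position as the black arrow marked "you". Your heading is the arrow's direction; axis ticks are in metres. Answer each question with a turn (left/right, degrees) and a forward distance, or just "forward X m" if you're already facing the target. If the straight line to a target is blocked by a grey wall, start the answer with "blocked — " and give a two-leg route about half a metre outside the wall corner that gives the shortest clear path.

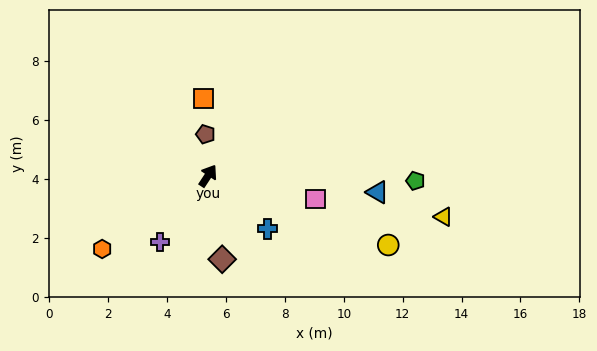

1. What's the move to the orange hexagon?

turn left 158°, forward 4.4 m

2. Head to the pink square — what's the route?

turn right 69°, forward 3.7 m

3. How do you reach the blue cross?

turn right 98°, forward 2.7 m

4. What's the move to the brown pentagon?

turn left 37°, forward 1.4 m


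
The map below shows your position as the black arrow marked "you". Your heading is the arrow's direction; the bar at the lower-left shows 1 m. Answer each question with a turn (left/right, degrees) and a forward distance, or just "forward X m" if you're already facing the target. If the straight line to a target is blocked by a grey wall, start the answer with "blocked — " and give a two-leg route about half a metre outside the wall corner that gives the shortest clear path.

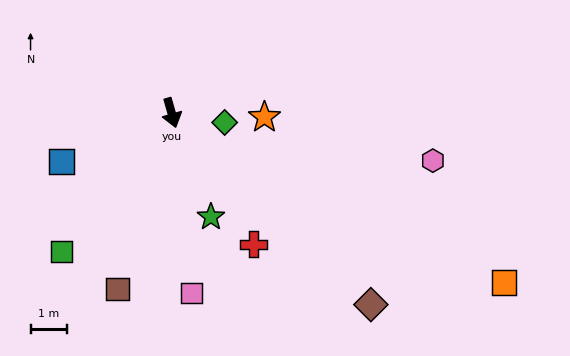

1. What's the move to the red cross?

turn left 16°, forward 4.3 m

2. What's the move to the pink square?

turn right 10°, forward 5.0 m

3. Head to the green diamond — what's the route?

turn left 64°, forward 1.5 m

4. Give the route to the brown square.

turn right 33°, forward 5.1 m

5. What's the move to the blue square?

turn right 82°, forward 3.3 m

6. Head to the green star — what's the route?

turn left 5°, forward 3.1 m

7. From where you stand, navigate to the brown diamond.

turn left 30°, forward 7.6 m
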